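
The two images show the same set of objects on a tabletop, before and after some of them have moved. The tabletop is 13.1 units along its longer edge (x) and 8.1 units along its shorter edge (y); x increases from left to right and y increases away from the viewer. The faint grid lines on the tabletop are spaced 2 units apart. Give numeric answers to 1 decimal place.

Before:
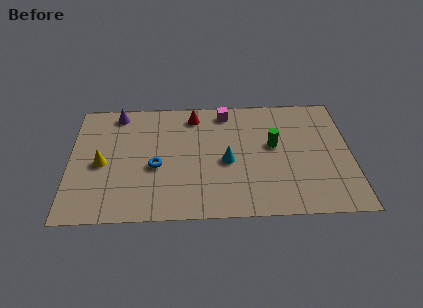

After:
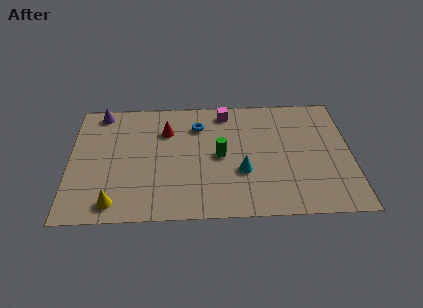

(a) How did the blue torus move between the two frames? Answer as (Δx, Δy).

(2.0, 2.7)

The blue torus started near (4.0, 3.4) and ended near (6.0, 6.1).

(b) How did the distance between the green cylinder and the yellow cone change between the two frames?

-2.4

The distance was about 8.1 in the first image and 5.7 in the second, so they moved 2.4 units closer together.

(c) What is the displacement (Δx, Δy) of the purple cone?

(-0.8, 0.1)

The purple cone was at about (2.2, 7.1) and moved to about (1.4, 7.2).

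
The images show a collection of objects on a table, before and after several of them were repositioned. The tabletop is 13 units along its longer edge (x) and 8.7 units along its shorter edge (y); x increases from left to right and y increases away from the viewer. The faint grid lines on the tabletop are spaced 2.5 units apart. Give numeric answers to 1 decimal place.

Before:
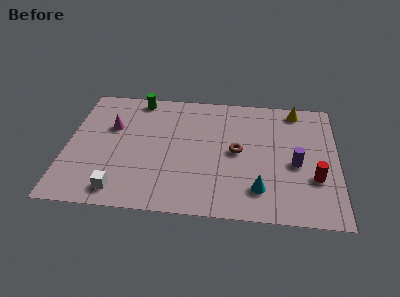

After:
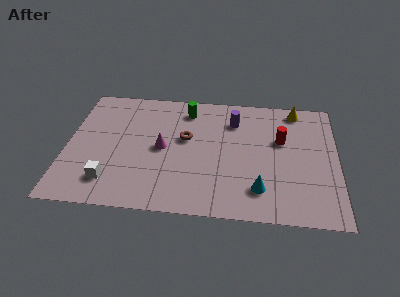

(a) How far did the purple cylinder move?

4.1

From (11.0, 3.8) to (8.0, 6.6), the purple cylinder covered √(3.0² + 2.8²) ≈ 4.1 units.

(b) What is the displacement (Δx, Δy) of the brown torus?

(-2.5, 0.7)

The brown torus was at about (8.2, 4.4) and moved to about (5.7, 5.1).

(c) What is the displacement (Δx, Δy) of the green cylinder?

(2.4, -0.6)

From the two frames, the green cylinder sits at roughly (3.3, 7.8) before and (5.7, 7.2) after.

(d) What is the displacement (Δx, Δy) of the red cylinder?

(-1.6, 2.5)

From the two frames, the red cylinder sits at roughly (11.9, 2.9) before and (10.3, 5.4) after.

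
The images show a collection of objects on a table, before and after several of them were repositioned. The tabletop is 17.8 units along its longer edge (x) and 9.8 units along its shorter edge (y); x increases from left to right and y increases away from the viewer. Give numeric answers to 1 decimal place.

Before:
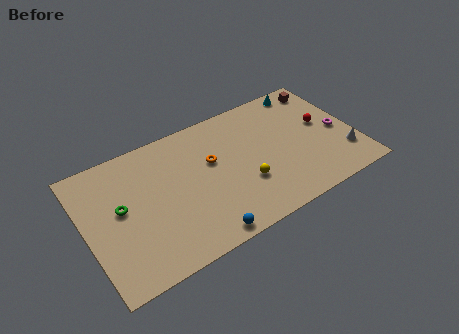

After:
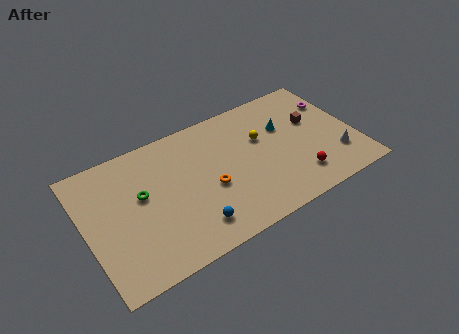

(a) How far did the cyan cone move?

3.1

The cyan cone moved from about (15.3, 8.8) to (13.4, 6.4), a distance of √(1.9² + 2.4²) ≈ 3.1.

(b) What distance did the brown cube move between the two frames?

2.7

The brown cube was near (16.5, 8.4) before and (15.3, 6.0) after, so it travelled √(1.2² + 2.4²) ≈ 2.7 units.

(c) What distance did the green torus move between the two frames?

1.4

The green torus was near (2.3, 5.4) before and (3.7, 5.7) after, so it travelled √(1.4² + 0.3²) ≈ 1.4 units.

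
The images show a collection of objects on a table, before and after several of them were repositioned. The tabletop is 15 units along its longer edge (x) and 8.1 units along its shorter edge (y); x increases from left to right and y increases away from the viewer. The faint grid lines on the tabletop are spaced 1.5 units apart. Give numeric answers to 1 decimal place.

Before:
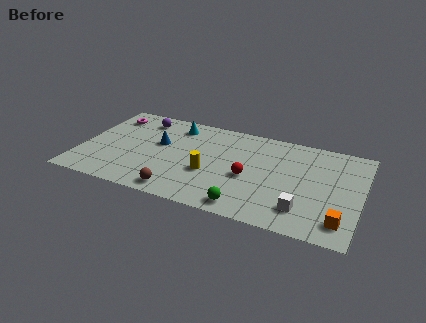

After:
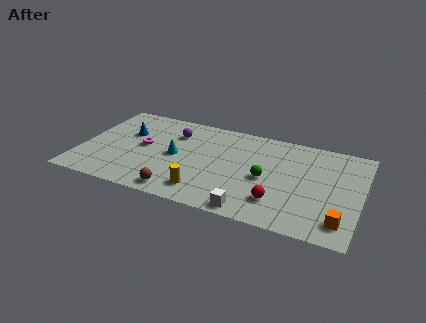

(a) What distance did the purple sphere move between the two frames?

2.0

The purple sphere was near (2.9, 6.7) before and (4.8, 6.0) after, so it travelled √(1.9² + 0.7²) ≈ 2.0 units.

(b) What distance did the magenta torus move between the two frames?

3.0

From (1.2, 6.5) to (3.3, 4.3), the magenta torus covered √(2.1² + 2.2²) ≈ 3.0 units.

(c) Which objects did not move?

the brown sphere and the orange cube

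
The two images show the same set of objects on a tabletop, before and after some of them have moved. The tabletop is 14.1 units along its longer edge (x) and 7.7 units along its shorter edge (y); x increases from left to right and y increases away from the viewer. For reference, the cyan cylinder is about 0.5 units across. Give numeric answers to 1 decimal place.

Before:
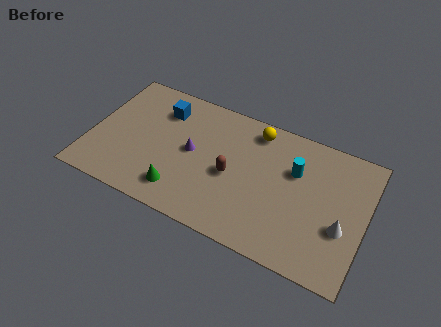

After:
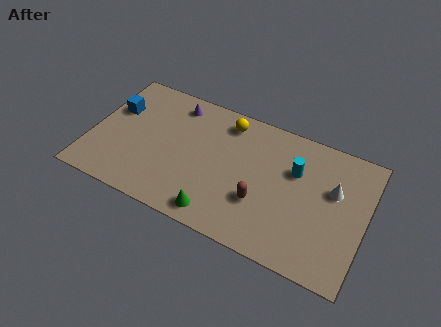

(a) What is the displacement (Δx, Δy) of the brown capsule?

(1.6, -0.9)

From the two frames, the brown capsule sits at roughly (7.3, 3.5) before and (8.9, 2.6) after.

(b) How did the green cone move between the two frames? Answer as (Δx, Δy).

(2.0, -0.5)

The green cone was at about (4.9, 1.5) and moved to about (6.9, 1.0).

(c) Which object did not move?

the cyan cylinder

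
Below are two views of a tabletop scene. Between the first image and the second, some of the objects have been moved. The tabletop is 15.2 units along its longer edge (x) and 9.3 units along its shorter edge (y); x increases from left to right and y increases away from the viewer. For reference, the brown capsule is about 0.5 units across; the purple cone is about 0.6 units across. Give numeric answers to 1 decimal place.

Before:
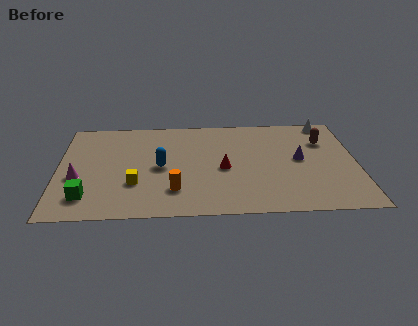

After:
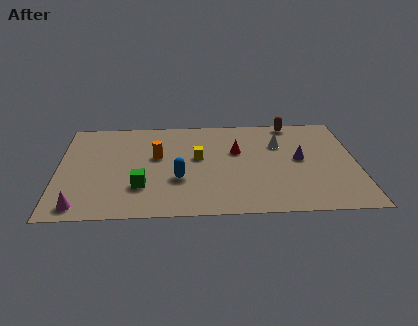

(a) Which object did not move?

the purple cone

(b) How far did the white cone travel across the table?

3.2

From (13.8, 8.4) to (11.3, 6.4), the white cone covered √(2.5² + 2.0²) ≈ 3.2 units.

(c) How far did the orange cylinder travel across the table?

3.3

The orange cylinder was near (5.9, 2.3) before and (5.0, 5.5) after, so it travelled √(0.9² + 3.2²) ≈ 3.3 units.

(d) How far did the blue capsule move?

1.5

The blue capsule moved from about (5.2, 4.5) to (6.1, 3.3), a distance of √(0.9² + 1.2²) ≈ 1.5.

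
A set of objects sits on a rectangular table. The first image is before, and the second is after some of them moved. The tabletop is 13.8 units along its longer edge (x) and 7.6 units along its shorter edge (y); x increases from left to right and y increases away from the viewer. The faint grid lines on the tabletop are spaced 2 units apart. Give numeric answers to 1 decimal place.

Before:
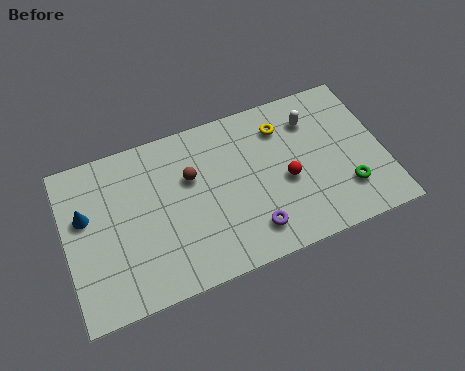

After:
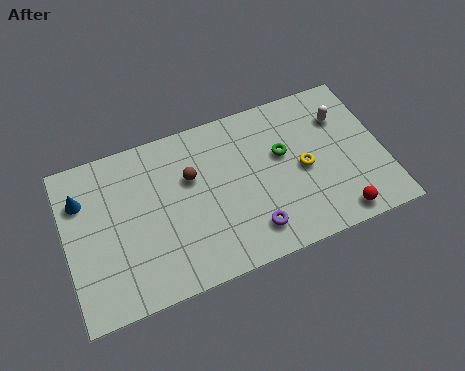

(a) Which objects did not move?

the brown sphere and the purple torus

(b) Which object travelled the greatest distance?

the green torus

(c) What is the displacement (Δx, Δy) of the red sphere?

(2.0, -2.4)

The red sphere was at about (9.5, 3.3) and moved to about (11.5, 0.9).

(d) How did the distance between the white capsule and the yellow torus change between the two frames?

+1.4

The distance was about 1.3 in the first image and 2.7 in the second, so they moved 1.4 units further apart.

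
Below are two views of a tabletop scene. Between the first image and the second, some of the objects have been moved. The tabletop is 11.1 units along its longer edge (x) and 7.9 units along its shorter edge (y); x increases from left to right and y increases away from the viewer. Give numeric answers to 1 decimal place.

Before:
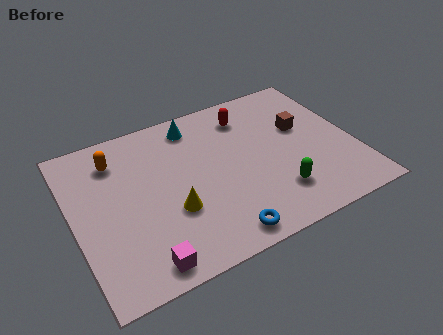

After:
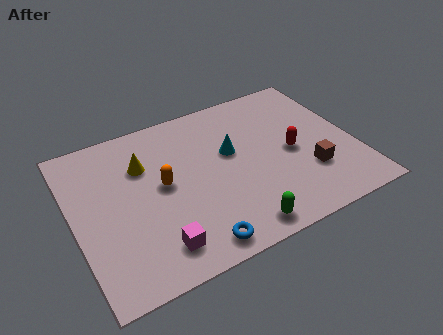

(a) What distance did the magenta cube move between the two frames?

0.8

From (2.3, 0.9) to (2.9, 1.4), the magenta cube covered √(0.6² + 0.5²) ≈ 0.8 units.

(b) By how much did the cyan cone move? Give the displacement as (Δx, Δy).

(1.2, -2.0)

The cyan cone started near (5.1, 6.7) and ended near (6.3, 4.7).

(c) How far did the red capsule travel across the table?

3.0

The red capsule moved from about (7.2, 6.3) to (8.6, 3.7), a distance of √(1.4² + 2.6²) ≈ 3.0.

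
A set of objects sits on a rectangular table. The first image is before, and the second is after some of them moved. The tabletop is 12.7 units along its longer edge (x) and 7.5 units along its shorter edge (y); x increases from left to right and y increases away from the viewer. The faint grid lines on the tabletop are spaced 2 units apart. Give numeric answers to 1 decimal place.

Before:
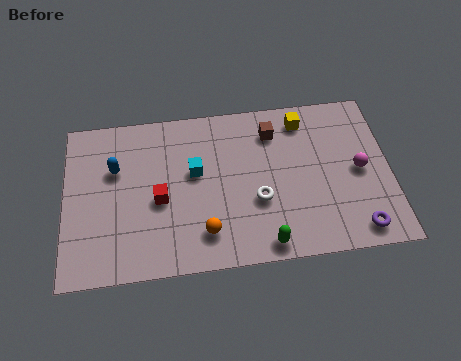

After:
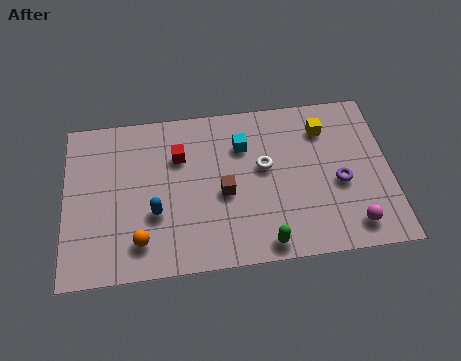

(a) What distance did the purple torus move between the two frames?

2.3

From (11.3, 1.0) to (10.7, 3.2), the purple torus covered √(0.6² + 2.2²) ≈ 2.3 units.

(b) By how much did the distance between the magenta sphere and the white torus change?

+0.4

The distance was about 4.1 in the first image and 4.5 in the second, so they moved 0.4 units further apart.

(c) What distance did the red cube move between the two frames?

2.1

From (3.7, 3.3) to (4.5, 5.2), the red cube covered √(0.8² + 1.9²) ≈ 2.1 units.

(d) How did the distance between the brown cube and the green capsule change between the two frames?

-2.2

The distance was about 5.1 in the first image and 2.9 in the second, so they moved 2.2 units closer together.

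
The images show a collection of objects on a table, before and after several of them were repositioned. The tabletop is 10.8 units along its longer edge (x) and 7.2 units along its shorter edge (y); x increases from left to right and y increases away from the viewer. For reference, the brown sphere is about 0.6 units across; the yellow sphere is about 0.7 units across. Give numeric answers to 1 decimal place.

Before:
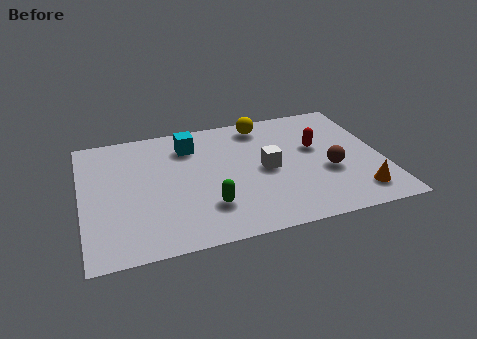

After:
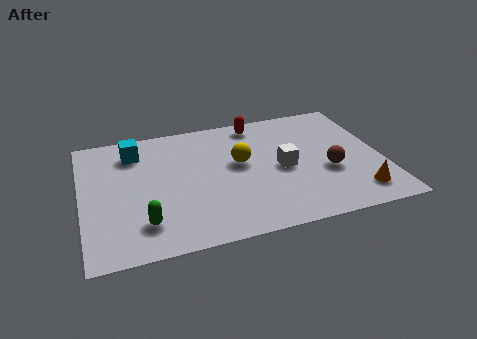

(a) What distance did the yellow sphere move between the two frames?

2.3

The yellow sphere was near (6.7, 6.2) before and (5.7, 4.1) after, so it travelled √(1.0² + 2.1²) ≈ 2.3 units.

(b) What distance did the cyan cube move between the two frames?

2.0

The cyan cube was near (4.0, 5.6) before and (2.0, 5.7) after, so it travelled √(2.0² + 0.1²) ≈ 2.0 units.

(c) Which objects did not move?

the orange cone and the brown sphere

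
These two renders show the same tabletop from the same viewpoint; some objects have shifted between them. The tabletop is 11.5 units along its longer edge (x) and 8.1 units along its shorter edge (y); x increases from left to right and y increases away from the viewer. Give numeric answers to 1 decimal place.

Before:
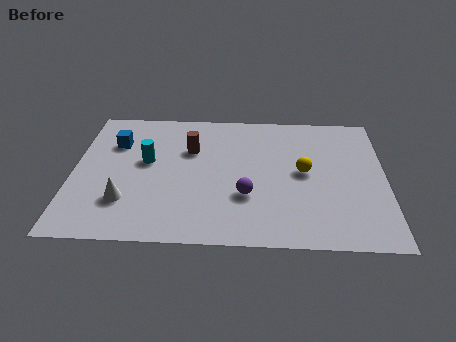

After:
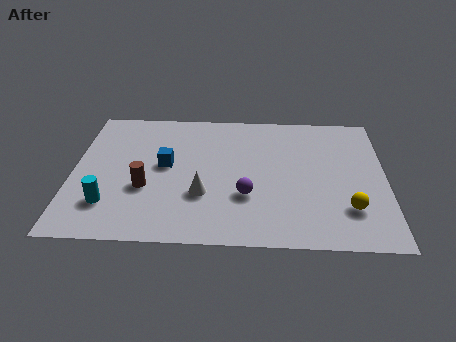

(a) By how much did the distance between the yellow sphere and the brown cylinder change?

+3.1

Before: roughly 4.4 units apart; after: 7.5. That's 3.1 units further apart.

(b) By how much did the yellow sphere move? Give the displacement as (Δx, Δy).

(1.6, -2.1)

The yellow sphere started near (8.5, 4.2) and ended near (10.1, 2.1).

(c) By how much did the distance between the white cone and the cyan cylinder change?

+1.0

They were about 2.5 units apart before and 3.5 after — 1.0 units further apart.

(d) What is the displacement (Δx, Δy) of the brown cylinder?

(-1.6, -2.4)

From the two frames, the brown cylinder sits at roughly (4.3, 5.4) before and (2.7, 3.0) after.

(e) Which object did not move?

the purple sphere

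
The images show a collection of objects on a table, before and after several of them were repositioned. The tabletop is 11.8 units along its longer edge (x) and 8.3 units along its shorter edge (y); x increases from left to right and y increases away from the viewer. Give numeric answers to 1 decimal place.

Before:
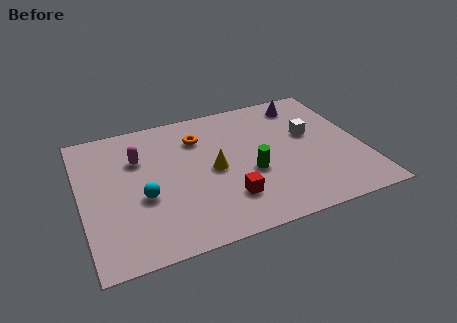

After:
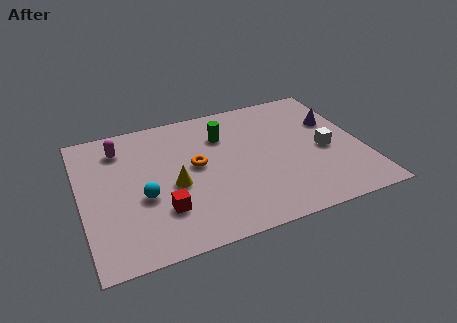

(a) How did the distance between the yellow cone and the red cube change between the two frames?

-0.5

Before: roughly 1.9 units apart; after: 1.4. That's 0.5 units closer together.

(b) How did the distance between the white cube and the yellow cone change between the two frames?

+2.1

The distance was about 4.3 in the first image and 6.4 in the second, so they moved 2.1 units further apart.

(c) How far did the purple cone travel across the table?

1.9

From (9.7, 7.0) to (10.8, 5.4), the purple cone covered √(1.1² + 1.6²) ≈ 1.9 units.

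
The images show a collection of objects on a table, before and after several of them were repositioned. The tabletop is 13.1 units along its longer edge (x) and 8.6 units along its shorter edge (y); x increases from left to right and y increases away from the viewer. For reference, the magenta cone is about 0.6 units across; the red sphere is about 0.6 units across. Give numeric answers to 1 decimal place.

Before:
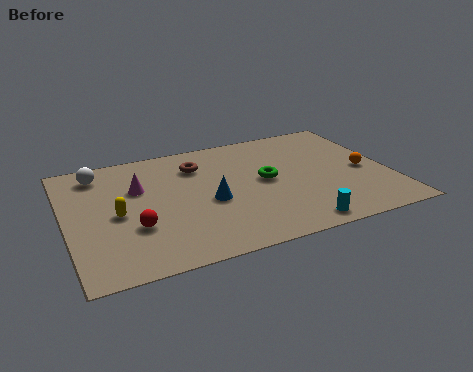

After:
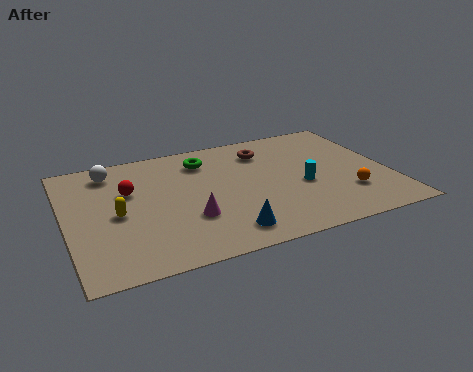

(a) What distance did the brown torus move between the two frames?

2.8

From (5.5, 6.5) to (8.3, 6.7), the brown torus covered √(2.8² + 0.2²) ≈ 2.8 units.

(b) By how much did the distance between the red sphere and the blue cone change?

+2.2

They were about 3.2 units apart before and 5.4 after — 2.2 units further apart.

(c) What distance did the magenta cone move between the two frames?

3.3

From (3.0, 5.6) to (4.8, 2.8), the magenta cone covered √(1.8² + 2.8²) ≈ 3.3 units.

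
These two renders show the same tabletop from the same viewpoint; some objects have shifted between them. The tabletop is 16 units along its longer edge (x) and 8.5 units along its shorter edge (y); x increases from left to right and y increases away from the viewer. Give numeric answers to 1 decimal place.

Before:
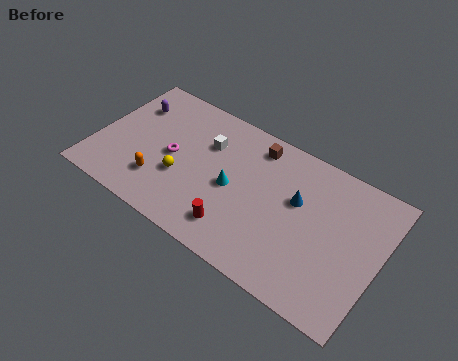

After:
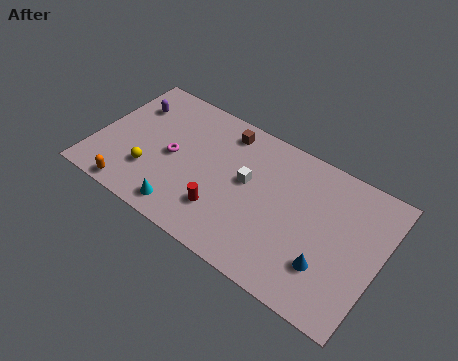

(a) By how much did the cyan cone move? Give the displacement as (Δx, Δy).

(-2.3, -2.8)

From the two frames, the cyan cone sits at roughly (7.8, 4.0) before and (5.5, 1.2) after.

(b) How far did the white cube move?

2.7

From (6.0, 5.9) to (8.5, 4.8), the white cube covered √(2.5² + 1.1²) ≈ 2.7 units.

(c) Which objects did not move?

the magenta torus and the purple capsule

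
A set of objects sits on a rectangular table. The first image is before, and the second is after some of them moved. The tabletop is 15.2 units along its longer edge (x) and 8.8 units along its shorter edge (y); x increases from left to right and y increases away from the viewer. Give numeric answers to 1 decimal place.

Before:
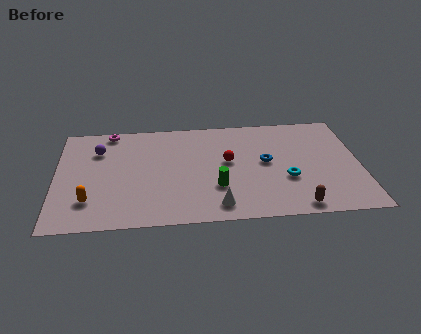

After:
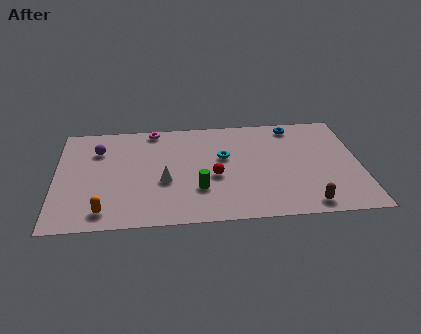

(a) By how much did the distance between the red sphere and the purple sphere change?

-0.3

They were about 6.7 units apart before and 6.4 after — 0.3 units closer together.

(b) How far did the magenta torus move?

2.2

From (2.7, 8.0) to (4.9, 8.0), the magenta torus covered √(2.2² + 0.0²) ≈ 2.2 units.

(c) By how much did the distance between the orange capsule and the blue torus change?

+2.4

Before: roughly 9.1 units apart; after: 11.5. That's 2.4 units further apart.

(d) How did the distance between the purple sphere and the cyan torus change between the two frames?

-3.5

They were about 9.9 units apart before and 6.4 after — 3.5 units closer together.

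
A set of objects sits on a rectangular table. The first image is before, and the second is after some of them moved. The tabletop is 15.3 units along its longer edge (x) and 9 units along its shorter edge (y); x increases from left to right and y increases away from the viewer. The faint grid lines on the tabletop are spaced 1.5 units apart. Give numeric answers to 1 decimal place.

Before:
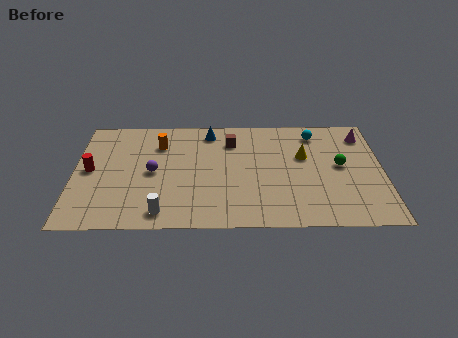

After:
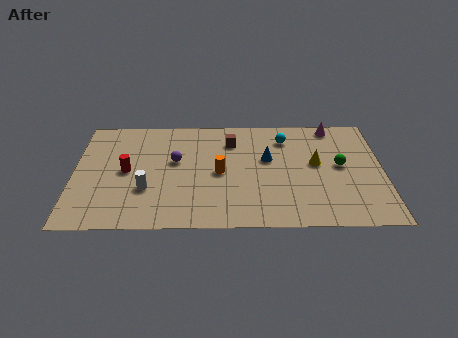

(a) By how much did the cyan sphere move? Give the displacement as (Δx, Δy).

(-1.5, -0.4)

The cyan sphere started near (12.0, 7.5) and ended near (10.5, 7.1).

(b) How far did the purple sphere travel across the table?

1.4

From (3.9, 4.4) to (5.0, 5.3), the purple sphere covered √(1.1² + 0.9²) ≈ 1.4 units.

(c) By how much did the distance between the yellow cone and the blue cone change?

-2.7

They were about 5.1 units apart before and 2.4 after — 2.7 units closer together.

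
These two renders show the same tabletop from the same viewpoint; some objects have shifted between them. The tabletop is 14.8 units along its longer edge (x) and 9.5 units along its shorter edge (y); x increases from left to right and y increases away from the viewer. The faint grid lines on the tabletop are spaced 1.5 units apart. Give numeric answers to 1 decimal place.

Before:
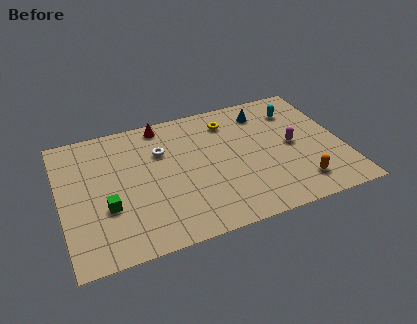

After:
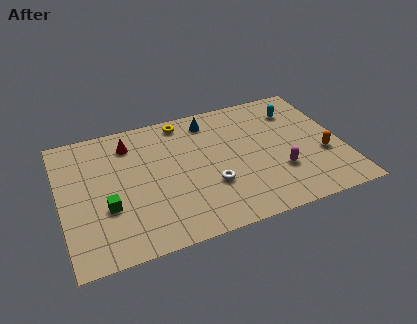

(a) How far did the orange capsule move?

2.3

The orange capsule was near (12.2, 1.8) before and (13.7, 3.5) after, so it travelled √(1.5² + 1.7²) ≈ 2.3 units.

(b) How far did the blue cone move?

2.9

From (11.0, 7.7) to (8.1, 8.0), the blue cone covered √(2.9² + 0.3²) ≈ 2.9 units.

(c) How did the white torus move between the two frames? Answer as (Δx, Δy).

(2.3, -3.3)

From the two frames, the white torus sits at roughly (5.4, 6.5) before and (7.7, 3.2) after.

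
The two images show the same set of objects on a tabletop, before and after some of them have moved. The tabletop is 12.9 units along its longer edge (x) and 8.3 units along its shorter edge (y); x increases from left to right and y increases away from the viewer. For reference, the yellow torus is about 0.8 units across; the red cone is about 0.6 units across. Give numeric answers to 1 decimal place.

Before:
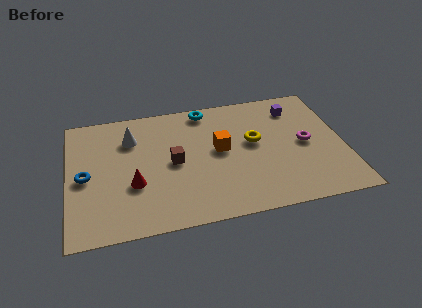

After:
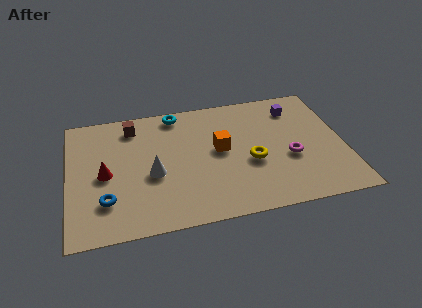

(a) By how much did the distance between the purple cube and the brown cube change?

+1.3

Before: roughly 6.4 units apart; after: 7.7. That's 1.3 units further apart.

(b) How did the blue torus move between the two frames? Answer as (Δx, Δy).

(0.9, -1.7)

The blue torus started near (0.8, 3.9) and ended near (1.7, 2.2).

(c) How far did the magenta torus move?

1.1

The magenta torus was near (11.1, 4.1) before and (10.3, 3.3) after, so it travelled √(0.8² + 0.8²) ≈ 1.1 units.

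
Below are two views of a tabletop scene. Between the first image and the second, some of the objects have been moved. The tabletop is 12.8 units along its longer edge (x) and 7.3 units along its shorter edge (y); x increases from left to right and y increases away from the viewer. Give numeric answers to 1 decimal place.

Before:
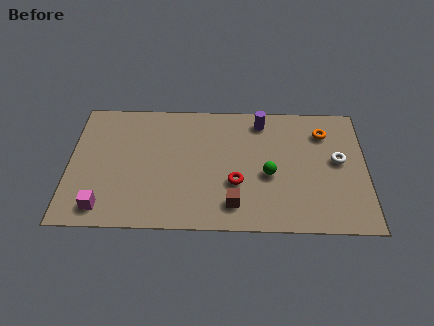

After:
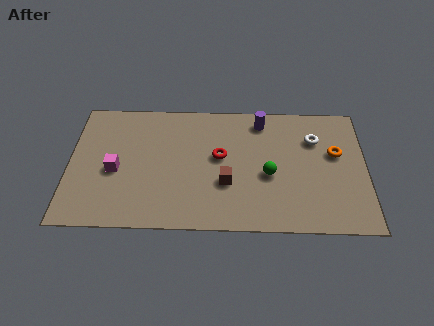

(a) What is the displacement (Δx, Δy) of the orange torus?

(0.5, -1.2)

From the two frames, the orange torus sits at roughly (11.0, 5.6) before and (11.5, 4.4) after.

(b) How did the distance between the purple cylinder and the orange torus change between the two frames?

+0.9

They were about 2.8 units apart before and 3.7 after — 0.9 units further apart.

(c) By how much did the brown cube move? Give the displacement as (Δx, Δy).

(-0.3, 1.2)

The brown cube was at about (7.1, 1.4) and moved to about (6.8, 2.6).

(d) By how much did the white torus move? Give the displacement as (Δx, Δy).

(-1.0, 1.2)

The white torus started near (11.6, 4.0) and ended near (10.6, 5.2).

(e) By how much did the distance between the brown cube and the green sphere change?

-0.4

Before: roughly 2.3 units apart; after: 1.9. That's 0.4 units closer together.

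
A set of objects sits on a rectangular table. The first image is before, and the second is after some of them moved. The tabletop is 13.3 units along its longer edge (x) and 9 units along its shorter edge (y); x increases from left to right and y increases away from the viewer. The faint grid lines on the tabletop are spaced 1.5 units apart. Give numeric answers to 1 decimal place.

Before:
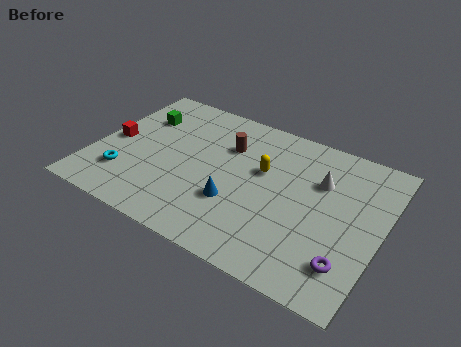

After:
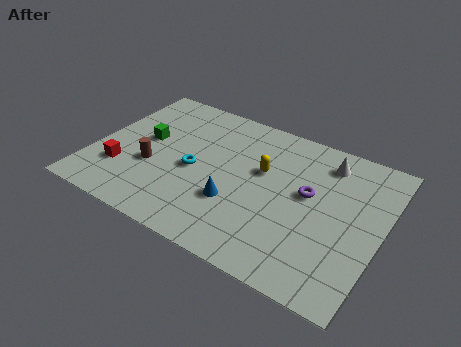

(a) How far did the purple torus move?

3.8

From (12.1, 2.0) to (9.9, 5.1), the purple torus covered √(2.2² + 3.1²) ≈ 3.8 units.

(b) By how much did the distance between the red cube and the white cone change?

+0.4

Before: roughly 9.7 units apart; after: 10.1. That's 0.4 units further apart.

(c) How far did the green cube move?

1.5

The green cube was near (1.7, 6.4) before and (2.2, 5.0) after, so it travelled √(0.5² + 1.4²) ≈ 1.5 units.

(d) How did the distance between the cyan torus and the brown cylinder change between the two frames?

-3.8

The distance was about 5.8 in the first image and 2.0 in the second, so they moved 3.8 units closer together.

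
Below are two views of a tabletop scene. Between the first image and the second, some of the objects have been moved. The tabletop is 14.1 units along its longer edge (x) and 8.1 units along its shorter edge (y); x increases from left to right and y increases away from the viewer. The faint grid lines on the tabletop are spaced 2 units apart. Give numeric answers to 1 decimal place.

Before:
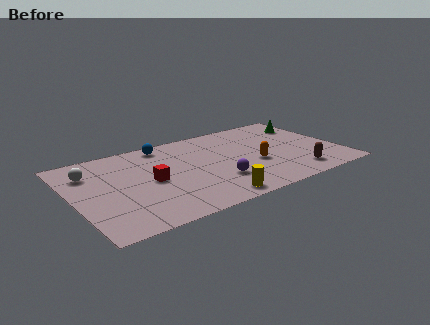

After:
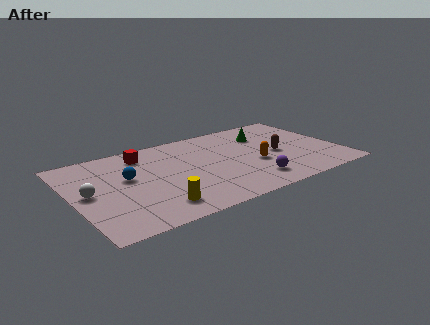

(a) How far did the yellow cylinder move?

2.9

From (6.7, 0.9) to (3.9, 1.5), the yellow cylinder covered √(2.8² + 0.6²) ≈ 2.9 units.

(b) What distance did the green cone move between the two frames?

2.5

The green cone was near (13.0, 6.1) before and (10.5, 5.9) after, so it travelled √(2.5² + 0.2²) ≈ 2.5 units.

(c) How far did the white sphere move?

1.9

The white sphere moved from about (1.1, 6.0) to (0.8, 4.1), a distance of √(0.3² + 1.9²) ≈ 1.9.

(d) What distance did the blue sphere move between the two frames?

3.3

The blue sphere was near (5.2, 7.1) before and (2.9, 4.7) after, so it travelled √(2.3² + 2.4²) ≈ 3.3 units.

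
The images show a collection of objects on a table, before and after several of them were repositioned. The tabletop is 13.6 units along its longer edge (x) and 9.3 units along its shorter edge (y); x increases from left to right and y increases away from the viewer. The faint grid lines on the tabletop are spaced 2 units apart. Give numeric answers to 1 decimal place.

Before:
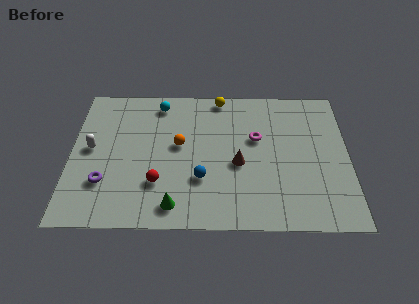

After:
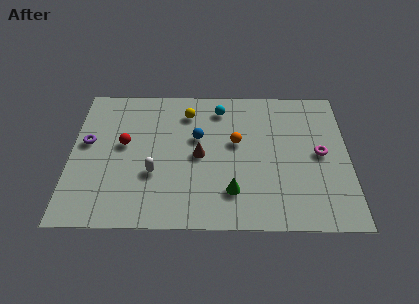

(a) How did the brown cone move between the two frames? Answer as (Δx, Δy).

(-1.9, 0.5)

The brown cone started near (8.2, 4.0) and ended near (6.3, 4.5).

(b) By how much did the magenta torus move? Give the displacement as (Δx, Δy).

(3.1, -1.0)

The magenta torus was at about (9.1, 5.7) and moved to about (12.2, 4.7).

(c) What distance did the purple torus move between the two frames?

2.8

The purple torus moved from about (1.7, 2.7) to (0.8, 5.3), a distance of √(0.9² + 2.6²) ≈ 2.8.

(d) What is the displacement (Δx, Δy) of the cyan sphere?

(3.0, -0.3)

The cyan sphere started near (4.3, 8.0) and ended near (7.3, 7.7).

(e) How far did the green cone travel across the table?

2.9

From (5.1, 1.3) to (7.9, 2.2), the green cone covered √(2.8² + 0.9²) ≈ 2.9 units.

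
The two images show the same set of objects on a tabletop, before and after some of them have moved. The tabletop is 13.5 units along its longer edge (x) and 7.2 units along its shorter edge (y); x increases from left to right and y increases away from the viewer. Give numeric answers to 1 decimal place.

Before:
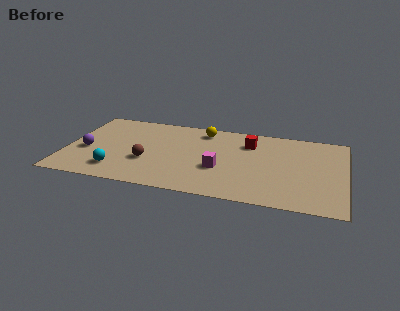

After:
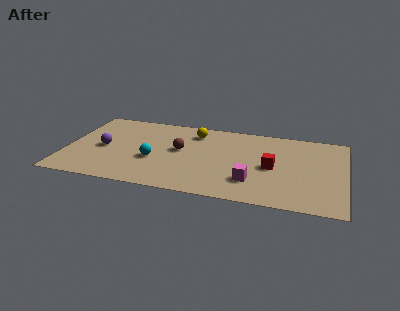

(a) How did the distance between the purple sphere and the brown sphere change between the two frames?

+0.7

They were about 3.0 units apart before and 3.7 after — 0.7 units further apart.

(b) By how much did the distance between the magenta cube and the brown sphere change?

+0.7

The distance was about 3.5 in the first image and 4.2 in the second, so they moved 0.7 units further apart.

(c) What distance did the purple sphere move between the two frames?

0.9

The purple sphere moved from about (1.0, 3.0) to (1.8, 3.4), a distance of √(0.8² + 0.4²) ≈ 0.9.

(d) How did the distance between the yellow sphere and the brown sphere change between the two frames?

-2.4

The distance was about 4.3 in the first image and 1.9 in the second, so they moved 2.4 units closer together.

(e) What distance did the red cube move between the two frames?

2.3

The red cube moved from about (8.8, 5.4) to (10.0, 3.4), a distance of √(1.2² + 2.0²) ≈ 2.3.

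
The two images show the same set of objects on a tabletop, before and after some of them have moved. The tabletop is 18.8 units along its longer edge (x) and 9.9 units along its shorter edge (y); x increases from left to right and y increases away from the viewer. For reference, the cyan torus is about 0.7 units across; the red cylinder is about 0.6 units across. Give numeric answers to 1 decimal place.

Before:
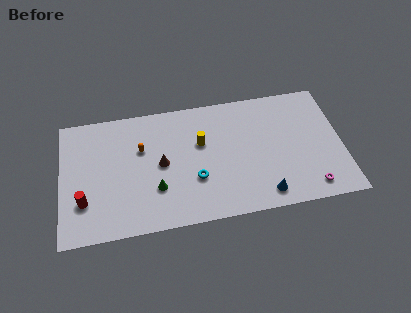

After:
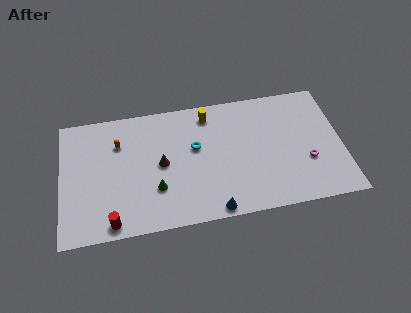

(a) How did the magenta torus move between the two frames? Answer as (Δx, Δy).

(-0.1, 2.1)

The magenta torus started near (16.5, 1.4) and ended near (16.4, 3.5).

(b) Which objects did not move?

the brown cone and the green cone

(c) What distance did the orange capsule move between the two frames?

1.7

The orange capsule was near (5.4, 6.4) before and (3.9, 7.1) after, so it travelled √(1.5² + 0.7²) ≈ 1.7 units.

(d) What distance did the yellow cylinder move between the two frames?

2.3

The yellow cylinder was near (9.4, 6.2) before and (10.0, 8.4) after, so it travelled √(0.6² + 2.2²) ≈ 2.3 units.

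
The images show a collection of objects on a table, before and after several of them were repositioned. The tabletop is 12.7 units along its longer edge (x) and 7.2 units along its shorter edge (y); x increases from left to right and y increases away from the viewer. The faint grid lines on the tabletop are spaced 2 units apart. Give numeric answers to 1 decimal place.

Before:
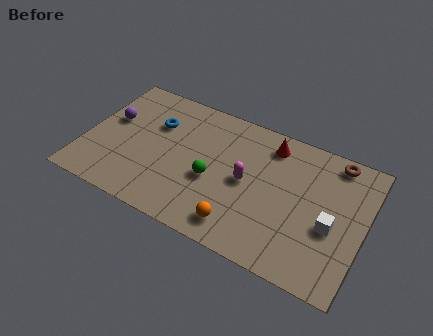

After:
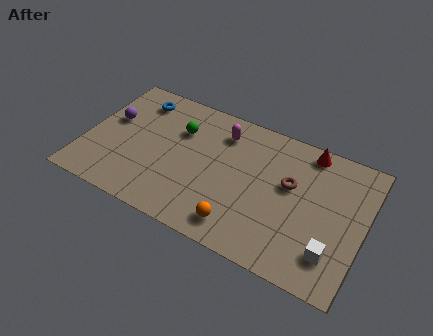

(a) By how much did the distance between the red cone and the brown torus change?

-0.7

Before: roughly 2.9 units apart; after: 2.2. That's 0.7 units closer together.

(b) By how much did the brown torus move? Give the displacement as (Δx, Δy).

(-1.8, -2.1)

From the two frames, the brown torus sits at roughly (11.1, 6.4) before and (9.3, 4.3) after.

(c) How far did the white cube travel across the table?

1.3

The white cube was near (11.3, 3.0) before and (11.5, 1.7) after, so it travelled √(0.2² + 1.3²) ≈ 1.3 units.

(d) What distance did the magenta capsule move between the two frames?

2.5

The magenta capsule was near (7.4, 3.6) before and (6.0, 5.7) after, so it travelled √(1.4² + 2.1²) ≈ 2.5 units.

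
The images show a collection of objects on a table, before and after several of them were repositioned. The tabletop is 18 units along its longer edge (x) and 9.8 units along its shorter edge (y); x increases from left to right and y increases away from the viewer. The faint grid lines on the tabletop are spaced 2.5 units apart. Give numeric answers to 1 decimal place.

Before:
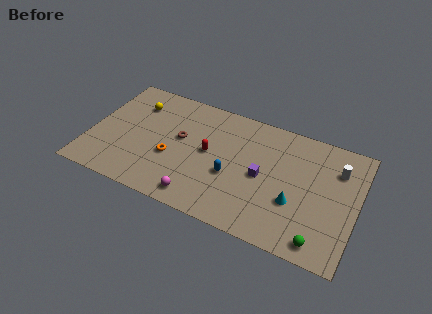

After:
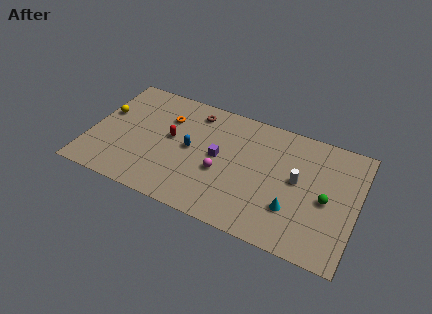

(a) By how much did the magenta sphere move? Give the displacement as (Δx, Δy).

(1.2, 2.6)

The magenta sphere started near (7.8, 1.3) and ended near (9.0, 3.9).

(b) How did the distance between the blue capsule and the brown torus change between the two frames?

-0.9

They were about 4.1 units apart before and 3.2 after — 0.9 units closer together.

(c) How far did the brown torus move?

2.7

The brown torus moved from about (6.0, 5.6) to (6.7, 8.2), a distance of √(0.7² + 2.6²) ≈ 2.7.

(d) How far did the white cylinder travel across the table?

3.1

From (16.5, 7.2) to (14.0, 5.3), the white cylinder covered √(2.5² + 1.9²) ≈ 3.1 units.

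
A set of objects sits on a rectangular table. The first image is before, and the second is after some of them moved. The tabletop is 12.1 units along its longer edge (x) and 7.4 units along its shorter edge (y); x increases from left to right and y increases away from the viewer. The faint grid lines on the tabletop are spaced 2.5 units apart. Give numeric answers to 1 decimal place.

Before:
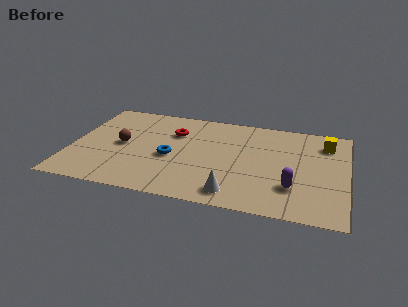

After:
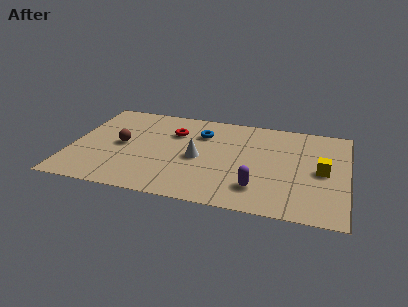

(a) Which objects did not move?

the red torus and the brown sphere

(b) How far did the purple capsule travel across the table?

1.6

The purple capsule was near (9.8, 2.1) before and (8.3, 1.7) after, so it travelled √(1.5² + 0.4²) ≈ 1.6 units.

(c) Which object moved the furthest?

the white cone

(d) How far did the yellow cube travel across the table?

2.2

The yellow cube moved from about (11.1, 5.8) to (11.0, 3.6), a distance of √(0.1² + 2.2²) ≈ 2.2.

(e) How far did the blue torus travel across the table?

2.5

The blue torus was near (4.4, 3.2) before and (5.6, 5.4) after, so it travelled √(1.2² + 2.2²) ≈ 2.5 units.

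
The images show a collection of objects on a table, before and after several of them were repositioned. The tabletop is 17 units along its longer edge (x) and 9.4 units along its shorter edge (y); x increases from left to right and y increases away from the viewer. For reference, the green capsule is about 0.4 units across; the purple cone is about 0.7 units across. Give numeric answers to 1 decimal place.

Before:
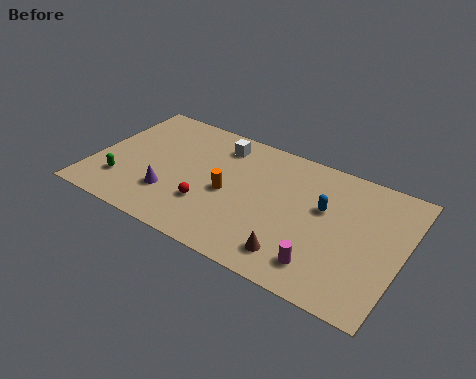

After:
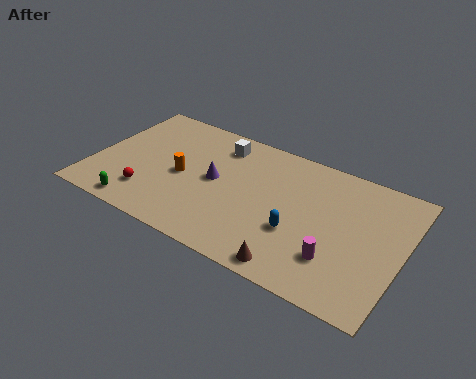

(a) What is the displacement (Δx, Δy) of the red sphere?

(-3.2, -0.7)

From the two frames, the red sphere sits at roughly (6.6, 2.9) before and (3.4, 2.2) after.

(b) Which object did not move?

the white cube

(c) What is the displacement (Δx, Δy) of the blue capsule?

(-1.1, -2.3)

The blue capsule was at about (12.6, 5.7) and moved to about (11.5, 3.4).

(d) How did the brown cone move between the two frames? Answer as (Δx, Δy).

(0.1, -0.7)

The brown cone started near (11.6, 1.7) and ended near (11.7, 1.0).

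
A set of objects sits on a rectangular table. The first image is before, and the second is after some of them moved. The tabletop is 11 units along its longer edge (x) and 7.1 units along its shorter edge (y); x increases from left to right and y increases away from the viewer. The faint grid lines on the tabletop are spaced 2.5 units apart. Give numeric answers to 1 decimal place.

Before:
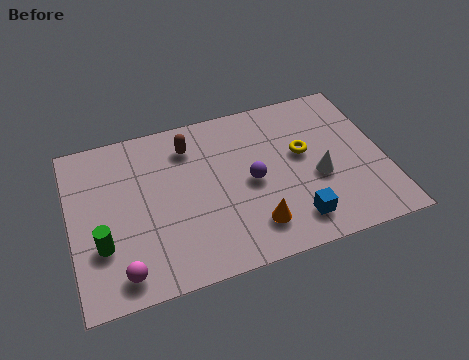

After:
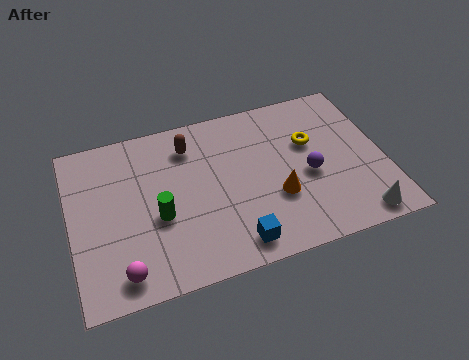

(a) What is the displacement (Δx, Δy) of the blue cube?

(-2.1, -0.3)

The blue cube was at about (7.6, 1.3) and moved to about (5.5, 1.0).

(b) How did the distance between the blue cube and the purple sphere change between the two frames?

+1.0

They were about 2.5 units apart before and 3.5 after — 1.0 units further apart.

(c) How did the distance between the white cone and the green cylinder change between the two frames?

-0.5

The distance was about 7.6 in the first image and 7.1 in the second, so they moved 0.5 units closer together.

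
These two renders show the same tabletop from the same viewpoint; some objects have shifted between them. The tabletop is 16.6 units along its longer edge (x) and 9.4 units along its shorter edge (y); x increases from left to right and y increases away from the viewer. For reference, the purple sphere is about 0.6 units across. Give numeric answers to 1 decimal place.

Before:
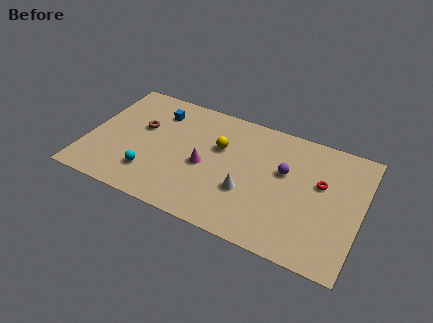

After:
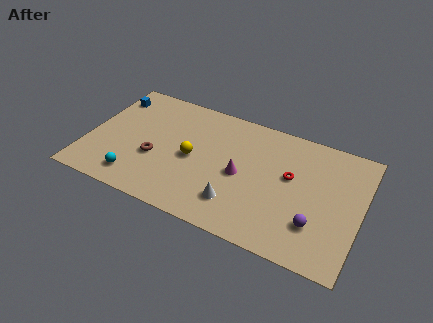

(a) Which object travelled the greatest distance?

the purple sphere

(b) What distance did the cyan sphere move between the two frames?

1.1

The cyan sphere was near (4.1, 2.3) before and (3.3, 1.6) after, so it travelled √(0.8² + 0.7²) ≈ 1.1 units.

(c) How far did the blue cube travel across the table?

3.0

From (3.9, 7.3) to (0.9, 7.5), the blue cube covered √(3.0² + 0.2²) ≈ 3.0 units.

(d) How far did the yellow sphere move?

2.1

The yellow sphere was near (7.9, 6.0) before and (6.4, 4.5) after, so it travelled √(1.5² + 1.5²) ≈ 2.1 units.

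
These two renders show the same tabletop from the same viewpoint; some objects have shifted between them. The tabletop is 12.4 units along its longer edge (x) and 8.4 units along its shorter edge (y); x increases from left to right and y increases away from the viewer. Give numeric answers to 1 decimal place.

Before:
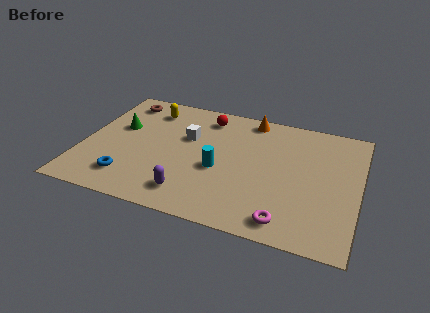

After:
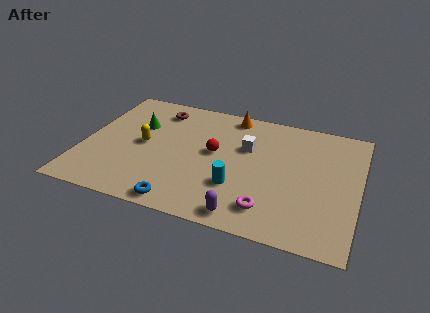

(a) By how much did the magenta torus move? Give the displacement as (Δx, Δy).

(-0.8, 0.5)

From the two frames, the magenta torus sits at roughly (9.4, 1.1) before and (8.6, 1.6) after.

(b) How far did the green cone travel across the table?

0.9

The green cone was near (1.5, 5.1) before and (2.3, 5.5) after, so it travelled √(0.8² + 0.4²) ≈ 0.9 units.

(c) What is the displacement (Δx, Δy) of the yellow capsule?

(0.0, -2.6)

From the two frames, the yellow capsule sits at roughly (2.7, 6.8) before and (2.7, 4.2) after.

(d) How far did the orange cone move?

0.9

The orange cone moved from about (7.3, 7.5) to (6.4, 7.5), a distance of √(0.9² + 0.0²) ≈ 0.9.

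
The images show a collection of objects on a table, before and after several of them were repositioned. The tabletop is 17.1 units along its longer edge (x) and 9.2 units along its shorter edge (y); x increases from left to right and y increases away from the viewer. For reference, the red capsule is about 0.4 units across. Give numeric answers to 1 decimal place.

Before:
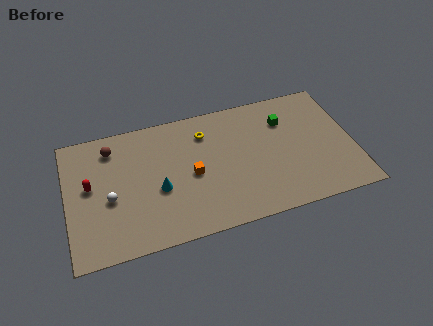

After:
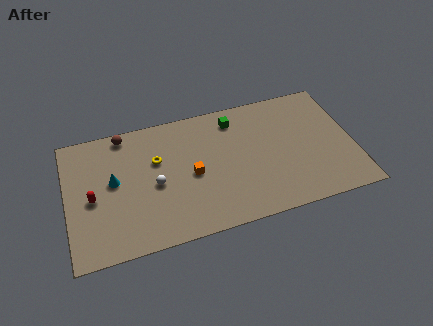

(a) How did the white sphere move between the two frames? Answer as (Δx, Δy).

(2.7, 0.3)

The white sphere was at about (2.5, 3.9) and moved to about (5.2, 4.2).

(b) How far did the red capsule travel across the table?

0.9

The red capsule moved from about (1.4, 5.1) to (1.5, 4.2), a distance of √(0.1² + 0.9²) ≈ 0.9.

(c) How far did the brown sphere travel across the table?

1.1

The brown sphere moved from about (2.8, 7.5) to (3.6, 8.3), a distance of √(0.8² + 0.8²) ≈ 1.1.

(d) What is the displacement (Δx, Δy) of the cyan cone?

(-2.6, 1.3)

The cyan cone was at about (5.4, 3.8) and moved to about (2.8, 5.1).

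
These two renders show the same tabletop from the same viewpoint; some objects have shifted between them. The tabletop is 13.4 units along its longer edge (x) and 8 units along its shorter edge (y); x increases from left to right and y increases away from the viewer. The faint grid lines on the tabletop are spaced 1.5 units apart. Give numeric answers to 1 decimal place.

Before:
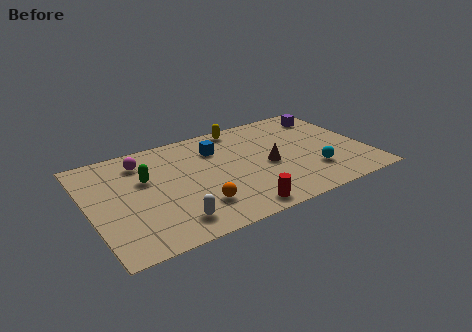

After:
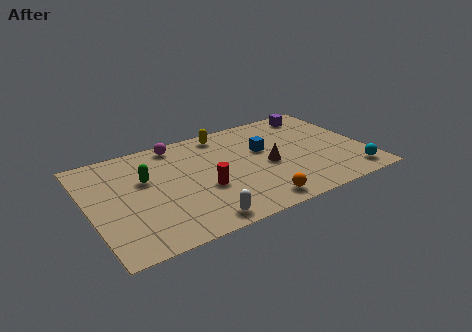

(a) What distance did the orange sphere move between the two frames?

2.9

The orange sphere moved from about (4.9, 2.0) to (7.6, 1.0), a distance of √(2.7² + 1.0²) ≈ 2.9.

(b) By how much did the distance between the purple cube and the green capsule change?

-0.4

Before: roughly 9.4 units apart; after: 9.0. That's 0.4 units closer together.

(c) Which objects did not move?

the green capsule and the brown cone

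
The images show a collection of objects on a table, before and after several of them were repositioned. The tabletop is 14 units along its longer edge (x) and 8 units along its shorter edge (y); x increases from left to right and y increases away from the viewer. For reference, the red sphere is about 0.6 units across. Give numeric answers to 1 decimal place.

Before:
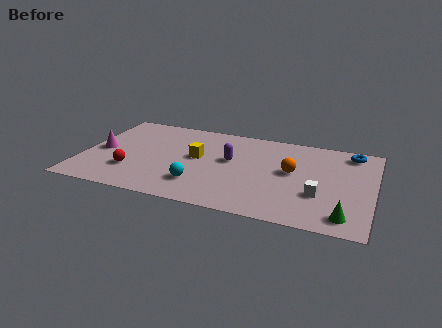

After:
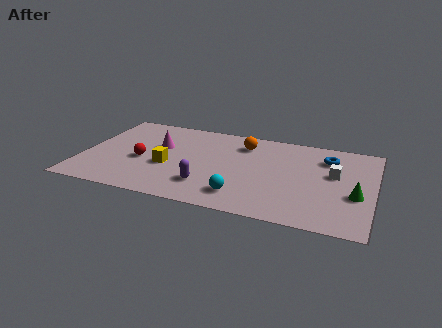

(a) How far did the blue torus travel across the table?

1.4

The blue torus moved from about (12.8, 6.9) to (11.7, 6.1), a distance of √(1.1² + 0.8²) ≈ 1.4.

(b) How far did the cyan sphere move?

2.1

From (5.8, 2.0) to (7.9, 1.6), the cyan sphere covered √(2.1² + 0.4²) ≈ 2.1 units.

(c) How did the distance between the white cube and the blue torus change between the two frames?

-2.9

Before: roughly 4.4 units apart; after: 1.5. That's 2.9 units closer together.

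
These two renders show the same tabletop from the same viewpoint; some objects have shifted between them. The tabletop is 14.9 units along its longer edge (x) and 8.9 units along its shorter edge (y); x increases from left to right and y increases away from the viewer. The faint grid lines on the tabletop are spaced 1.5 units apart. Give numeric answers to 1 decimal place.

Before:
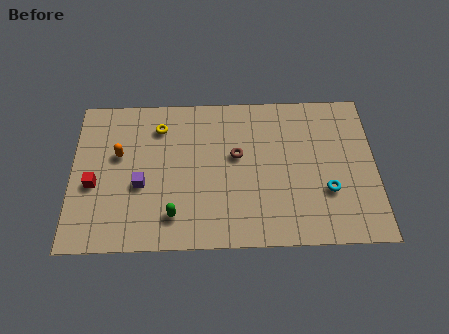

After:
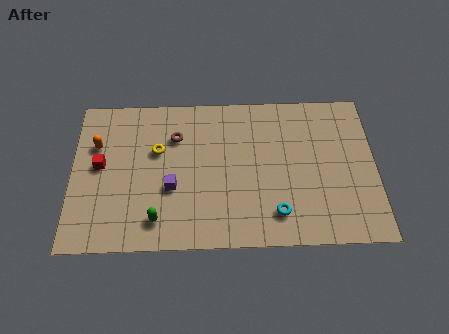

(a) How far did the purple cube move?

1.5

The purple cube moved from about (3.4, 3.6) to (4.9, 3.4), a distance of √(1.5² + 0.2²) ≈ 1.5.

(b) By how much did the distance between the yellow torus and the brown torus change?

-3.0

They were about 4.2 units apart before and 1.2 after — 3.0 units closer together.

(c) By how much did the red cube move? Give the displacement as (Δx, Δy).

(0.3, 1.1)

The red cube started near (1.1, 3.7) and ended near (1.4, 4.8).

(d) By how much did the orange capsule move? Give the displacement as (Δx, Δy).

(-1.1, 0.6)

The orange capsule started near (2.3, 5.4) and ended near (1.2, 6.0).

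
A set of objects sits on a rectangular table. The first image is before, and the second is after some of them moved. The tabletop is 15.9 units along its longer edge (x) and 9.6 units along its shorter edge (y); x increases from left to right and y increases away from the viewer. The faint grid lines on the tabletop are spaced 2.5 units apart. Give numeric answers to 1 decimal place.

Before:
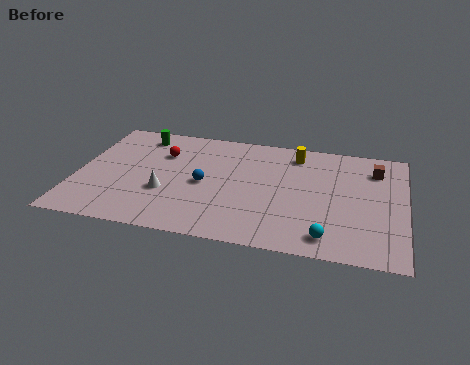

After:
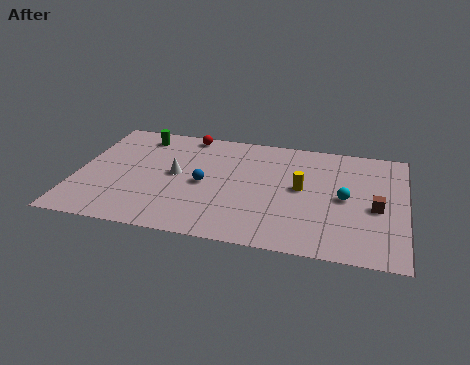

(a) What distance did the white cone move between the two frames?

1.6

From (4.4, 3.4) to (4.8, 5.0), the white cone covered √(0.4² + 1.6²) ≈ 1.6 units.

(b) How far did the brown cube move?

3.2

From (14.4, 7.4) to (14.5, 4.2), the brown cube covered √(0.1² + 3.2²) ≈ 3.2 units.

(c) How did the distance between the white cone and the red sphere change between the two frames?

+0.4

The distance was about 3.3 in the first image and 3.7 in the second, so they moved 0.4 units further apart.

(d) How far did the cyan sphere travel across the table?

3.4

The cyan sphere was near (12.3, 1.4) before and (13.0, 4.7) after, so it travelled √(0.7² + 3.3²) ≈ 3.4 units.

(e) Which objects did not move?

the blue sphere and the green cylinder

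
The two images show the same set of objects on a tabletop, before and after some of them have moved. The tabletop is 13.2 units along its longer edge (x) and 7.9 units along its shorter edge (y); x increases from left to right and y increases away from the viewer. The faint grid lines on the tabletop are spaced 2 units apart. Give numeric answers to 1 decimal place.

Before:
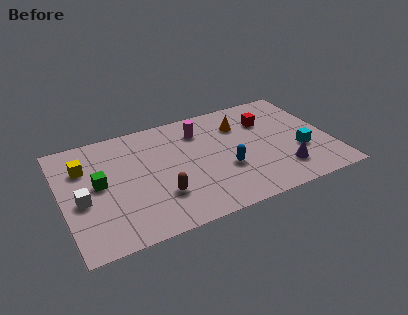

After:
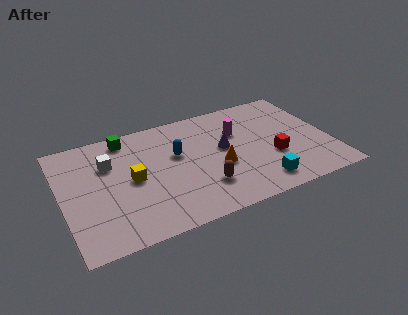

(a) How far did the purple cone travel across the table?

3.7

From (10.6, 1.8) to (8.0, 4.4), the purple cone covered √(2.6² + 2.6²) ≈ 3.7 units.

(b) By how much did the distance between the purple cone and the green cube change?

-3.9

The distance was about 9.1 in the first image and 5.2 in the second, so they moved 3.9 units closer together.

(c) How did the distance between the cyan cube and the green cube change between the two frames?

-1.7

Before: roughly 9.9 units apart; after: 8.2. That's 1.7 units closer together.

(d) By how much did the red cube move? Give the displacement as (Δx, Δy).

(0.0, -2.7)

The red cube started near (10.3, 5.6) and ended near (10.3, 2.9).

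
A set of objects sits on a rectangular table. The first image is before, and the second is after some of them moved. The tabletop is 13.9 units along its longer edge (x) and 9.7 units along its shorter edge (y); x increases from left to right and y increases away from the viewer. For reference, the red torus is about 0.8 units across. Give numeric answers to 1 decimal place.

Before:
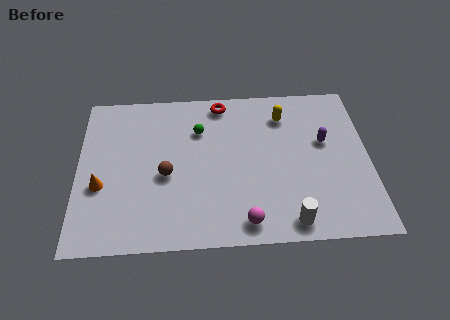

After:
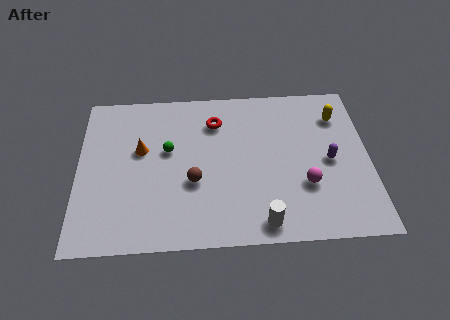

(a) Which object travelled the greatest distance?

the magenta sphere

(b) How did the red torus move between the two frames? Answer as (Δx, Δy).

(-0.3, -1.2)

The red torus was at about (6.9, 8.6) and moved to about (6.6, 7.4).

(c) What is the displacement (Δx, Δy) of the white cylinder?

(-1.3, 0.0)

The white cylinder started near (10.0, 1.1) and ended near (8.7, 1.1).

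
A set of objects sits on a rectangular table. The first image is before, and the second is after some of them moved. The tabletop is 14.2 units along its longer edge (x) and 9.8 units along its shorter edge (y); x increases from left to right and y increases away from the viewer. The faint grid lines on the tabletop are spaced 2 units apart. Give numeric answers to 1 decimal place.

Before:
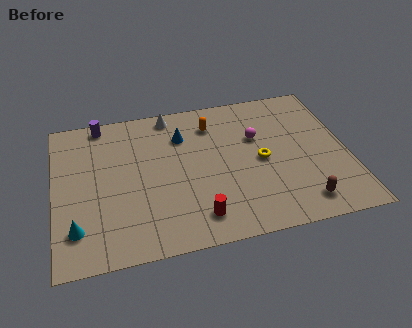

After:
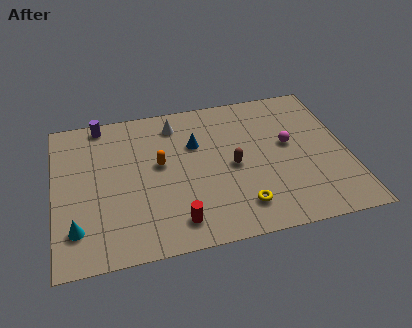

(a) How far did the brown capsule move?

4.4

The brown capsule moved from about (11.7, 1.5) to (8.6, 4.6), a distance of √(3.1² + 3.1²) ≈ 4.4.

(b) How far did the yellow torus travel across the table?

3.0

From (10.0, 4.7) to (8.8, 1.9), the yellow torus covered √(1.2² + 2.8²) ≈ 3.0 units.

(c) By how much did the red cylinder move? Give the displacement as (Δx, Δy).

(-1.0, -0.1)

The red cylinder was at about (6.7, 1.7) and moved to about (5.7, 1.6).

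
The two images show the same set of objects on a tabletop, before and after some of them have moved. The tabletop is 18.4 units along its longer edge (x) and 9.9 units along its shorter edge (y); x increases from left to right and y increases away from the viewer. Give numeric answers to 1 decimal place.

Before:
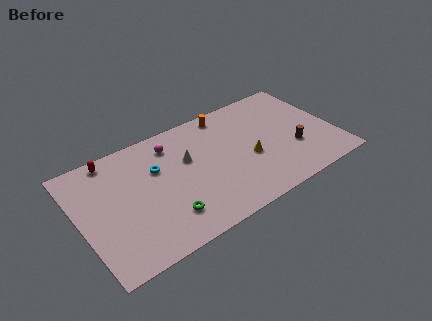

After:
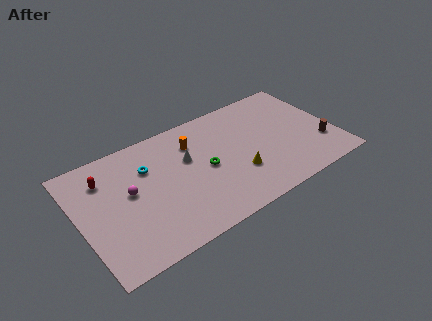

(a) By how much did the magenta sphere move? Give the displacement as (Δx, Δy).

(-3.4, -2.5)

The magenta sphere was at about (7.0, 8.0) and moved to about (3.6, 5.5).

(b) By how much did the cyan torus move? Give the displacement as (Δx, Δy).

(-0.6, 0.4)

From the two frames, the cyan torus sits at roughly (5.7, 6.5) before and (5.1, 6.9) after.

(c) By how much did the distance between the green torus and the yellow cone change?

-4.0

The distance was about 6.6 in the first image and 2.6 in the second, so they moved 4.0 units closer together.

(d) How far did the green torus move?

4.1

The green torus was near (5.7, 2.3) before and (9.0, 4.8) after, so it travelled √(3.3² + 2.5²) ≈ 4.1 units.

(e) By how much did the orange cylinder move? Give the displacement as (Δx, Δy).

(-2.7, -1.4)

The orange cylinder was at about (11.2, 8.8) and moved to about (8.5, 7.4).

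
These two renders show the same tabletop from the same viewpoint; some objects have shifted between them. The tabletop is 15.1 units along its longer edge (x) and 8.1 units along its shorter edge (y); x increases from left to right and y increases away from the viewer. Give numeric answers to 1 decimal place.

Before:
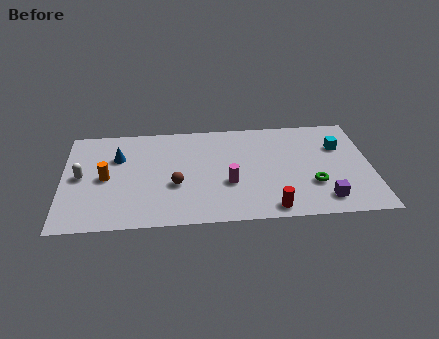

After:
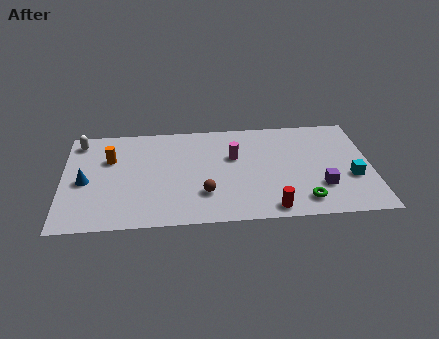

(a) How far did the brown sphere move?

1.6

The brown sphere moved from about (5.5, 3.1) to (6.9, 2.3), a distance of √(1.4² + 0.8²) ≈ 1.6.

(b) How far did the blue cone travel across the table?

2.4

From (2.7, 5.5) to (1.1, 3.7), the blue cone covered √(1.6² + 1.8²) ≈ 2.4 units.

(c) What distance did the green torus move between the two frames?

1.3

The green torus moved from about (12.2, 2.6) to (11.7, 1.4), a distance of √(0.5² + 1.2²) ≈ 1.3.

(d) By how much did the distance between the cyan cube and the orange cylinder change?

+0.4

They were about 11.6 units apart before and 12.0 after — 0.4 units further apart.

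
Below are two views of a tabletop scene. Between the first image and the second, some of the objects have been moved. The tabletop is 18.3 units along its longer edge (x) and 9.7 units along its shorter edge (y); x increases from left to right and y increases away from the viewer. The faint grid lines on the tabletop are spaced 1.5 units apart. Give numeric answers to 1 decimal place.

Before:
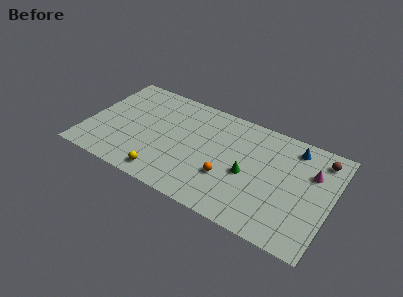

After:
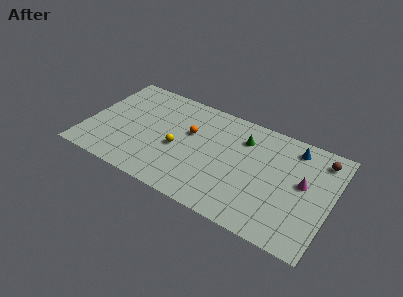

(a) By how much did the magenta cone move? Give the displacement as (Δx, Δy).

(-0.5, -1.2)

From the two frames, the magenta cone sits at roughly (16.7, 6.6) before and (16.2, 5.4) after.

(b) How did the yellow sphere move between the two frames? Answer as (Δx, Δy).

(0.6, 2.9)

The yellow sphere started near (6.3, 1.3) and ended near (6.9, 4.2).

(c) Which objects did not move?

the blue cone and the brown sphere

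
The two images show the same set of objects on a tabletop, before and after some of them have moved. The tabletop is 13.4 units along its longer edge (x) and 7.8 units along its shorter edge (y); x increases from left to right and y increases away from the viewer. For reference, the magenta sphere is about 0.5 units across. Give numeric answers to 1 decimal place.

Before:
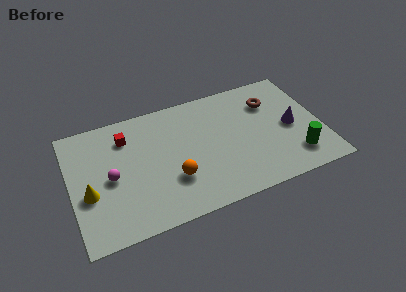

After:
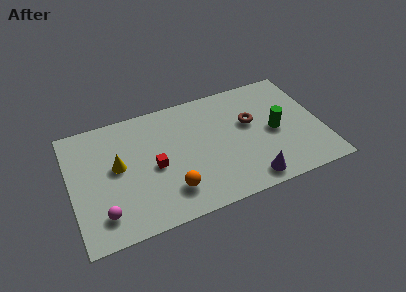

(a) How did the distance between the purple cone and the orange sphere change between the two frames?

-2.4

They were about 6.6 units apart before and 4.2 after — 2.4 units closer together.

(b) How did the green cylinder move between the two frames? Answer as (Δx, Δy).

(-0.9, 2.0)

From the two frames, the green cylinder sits at roughly (11.8, 1.7) before and (10.9, 3.7) after.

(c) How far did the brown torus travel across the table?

1.6

The brown torus moved from about (10.9, 5.7) to (9.7, 4.7), a distance of √(1.2² + 1.0²) ≈ 1.6.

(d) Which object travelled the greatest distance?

the purple cone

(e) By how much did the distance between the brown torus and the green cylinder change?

-2.5

They were about 4.1 units apart before and 1.6 after — 2.5 units closer together.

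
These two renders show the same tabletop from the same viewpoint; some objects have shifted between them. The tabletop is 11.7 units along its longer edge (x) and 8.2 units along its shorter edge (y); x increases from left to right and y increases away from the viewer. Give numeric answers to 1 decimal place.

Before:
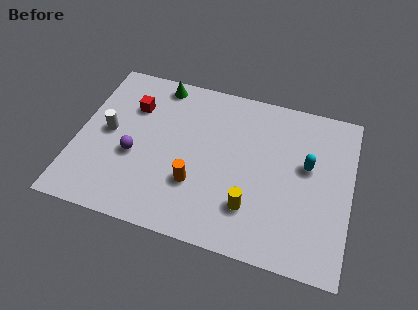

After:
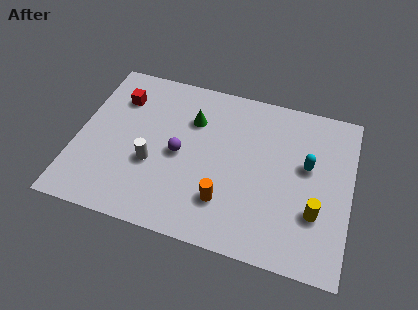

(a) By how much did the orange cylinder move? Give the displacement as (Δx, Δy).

(1.3, -0.5)

The orange cylinder was at about (5.2, 2.6) and moved to about (6.5, 2.1).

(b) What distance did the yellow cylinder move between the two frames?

2.7

From (7.6, 2.1) to (10.3, 2.6), the yellow cylinder covered √(2.7² + 0.5²) ≈ 2.7 units.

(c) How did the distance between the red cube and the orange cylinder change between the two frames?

+1.9

They were about 4.4 units apart before and 6.3 after — 1.9 units further apart.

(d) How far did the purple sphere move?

2.0

From (2.5, 3.3) to (4.4, 3.9), the purple sphere covered √(1.9² + 0.6²) ≈ 2.0 units.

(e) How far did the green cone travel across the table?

2.2

The green cone was near (3.2, 7.3) before and (4.8, 5.8) after, so it travelled √(1.6² + 1.5²) ≈ 2.2 units.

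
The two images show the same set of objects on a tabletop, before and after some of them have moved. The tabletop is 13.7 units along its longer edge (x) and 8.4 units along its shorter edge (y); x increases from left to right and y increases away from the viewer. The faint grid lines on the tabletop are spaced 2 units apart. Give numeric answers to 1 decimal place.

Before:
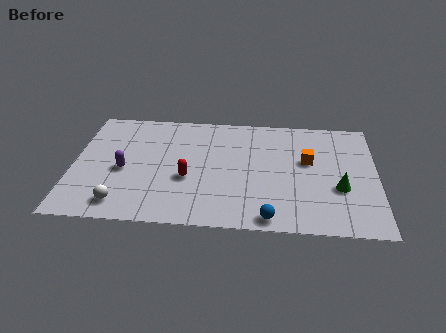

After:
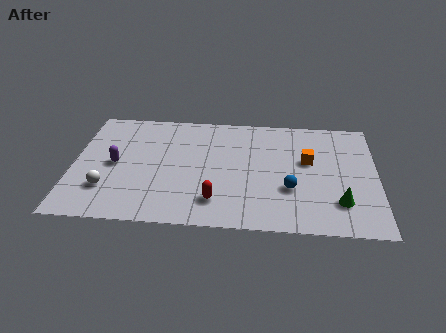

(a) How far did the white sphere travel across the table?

1.2

The white sphere moved from about (2.3, 1.3) to (1.6, 2.3), a distance of √(0.7² + 1.0²) ≈ 1.2.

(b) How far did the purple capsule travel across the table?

0.6

From (2.3, 3.7) to (1.9, 4.1), the purple capsule covered √(0.4² + 0.4²) ≈ 0.6 units.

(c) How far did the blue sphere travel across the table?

2.3

The blue sphere moved from about (8.9, 0.8) to (9.8, 2.9), a distance of √(0.9² + 2.1²) ≈ 2.3.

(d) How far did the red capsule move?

2.0

The red capsule moved from about (5.2, 3.3) to (6.5, 1.8), a distance of √(1.3² + 1.5²) ≈ 2.0.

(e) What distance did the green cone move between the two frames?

1.0

From (12.0, 3.1) to (12.0, 2.1), the green cone covered √(0.0² + 1.0²) ≈ 1.0 units.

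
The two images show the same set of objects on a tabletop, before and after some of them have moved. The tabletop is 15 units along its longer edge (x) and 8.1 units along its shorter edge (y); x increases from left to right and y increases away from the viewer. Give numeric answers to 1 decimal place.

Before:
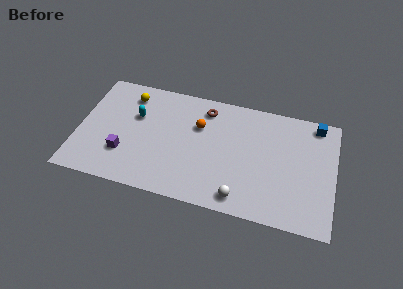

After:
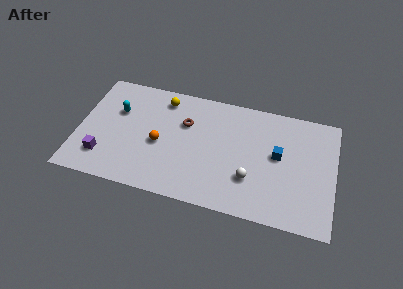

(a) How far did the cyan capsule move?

1.1

The cyan capsule was near (3.3, 5.2) before and (2.2, 5.3) after, so it travelled √(1.1² + 0.1²) ≈ 1.1 units.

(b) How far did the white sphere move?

1.5

From (9.7, 1.1) to (10.2, 2.5), the white sphere covered √(0.5² + 1.4²) ≈ 1.5 units.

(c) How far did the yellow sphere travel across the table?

2.0

The yellow sphere moved from about (2.8, 6.6) to (4.8, 6.8), a distance of √(2.0² + 0.2²) ≈ 2.0.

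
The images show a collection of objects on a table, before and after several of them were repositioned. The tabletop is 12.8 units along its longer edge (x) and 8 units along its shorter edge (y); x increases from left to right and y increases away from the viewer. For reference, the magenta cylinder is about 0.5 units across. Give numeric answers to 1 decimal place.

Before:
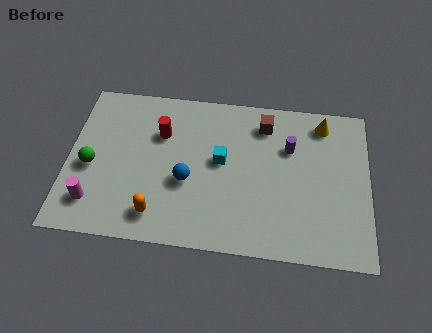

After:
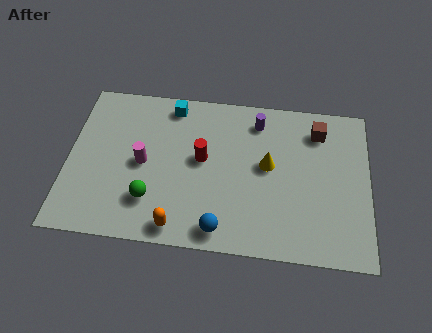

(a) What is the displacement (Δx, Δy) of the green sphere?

(2.6, -1.4)

From the two frames, the green sphere sits at roughly (1.0, 3.5) before and (3.6, 2.1) after.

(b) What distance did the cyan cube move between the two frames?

3.4

The cyan cube moved from about (6.5, 4.4) to (4.3, 7.0), a distance of √(2.2² + 2.6²) ≈ 3.4.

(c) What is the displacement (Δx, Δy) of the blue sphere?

(1.5, -2.2)

From the two frames, the blue sphere sits at roughly (5.1, 3.2) before and (6.6, 1.0) after.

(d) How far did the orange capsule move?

1.0

From (3.9, 1.4) to (4.8, 0.9), the orange capsule covered √(0.9² + 0.5²) ≈ 1.0 units.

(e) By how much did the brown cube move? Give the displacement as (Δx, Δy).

(2.3, -0.1)

From the two frames, the brown cube sits at roughly (8.3, 6.5) before and (10.6, 6.4) after.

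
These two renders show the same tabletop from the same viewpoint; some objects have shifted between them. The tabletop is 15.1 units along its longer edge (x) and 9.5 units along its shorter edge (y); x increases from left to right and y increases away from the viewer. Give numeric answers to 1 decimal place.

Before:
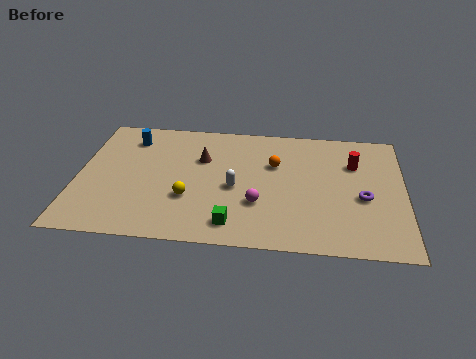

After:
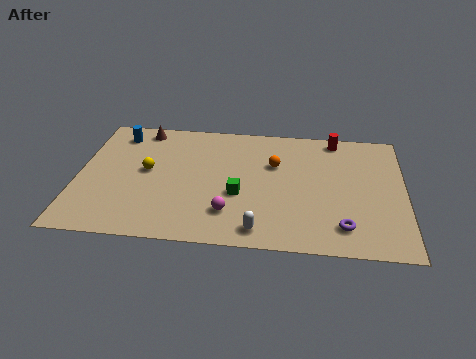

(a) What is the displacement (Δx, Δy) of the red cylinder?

(-0.9, 1.9)

The red cylinder started near (12.8, 6.6) and ended near (11.9, 8.5).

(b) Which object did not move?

the orange sphere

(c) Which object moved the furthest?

the brown cone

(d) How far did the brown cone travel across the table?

3.6

The brown cone was near (5.7, 6.3) before and (2.8, 8.4) after, so it travelled √(2.9² + 2.1²) ≈ 3.6 units.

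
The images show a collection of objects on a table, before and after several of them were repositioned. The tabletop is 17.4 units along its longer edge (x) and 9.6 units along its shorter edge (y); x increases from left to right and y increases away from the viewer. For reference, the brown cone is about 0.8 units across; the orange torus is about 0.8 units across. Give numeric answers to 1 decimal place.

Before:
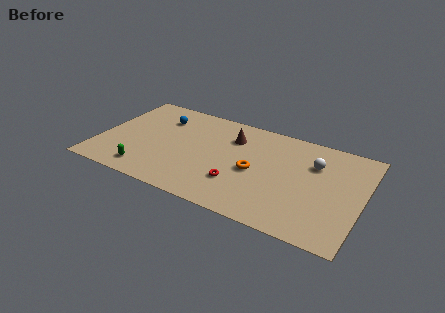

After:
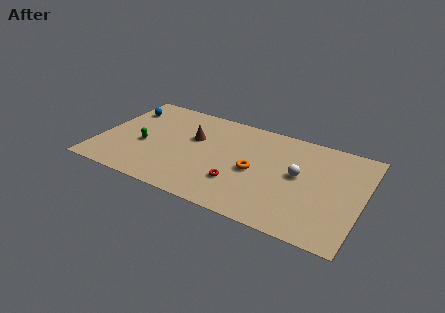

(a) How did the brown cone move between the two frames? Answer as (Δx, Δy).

(-2.5, -1.1)

The brown cone was at about (8.6, 7.1) and moved to about (6.1, 6.0).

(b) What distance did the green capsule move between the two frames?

2.5

The green capsule moved from about (3.5, 1.5) to (3.0, 4.0), a distance of √(0.5² + 2.5²) ≈ 2.5.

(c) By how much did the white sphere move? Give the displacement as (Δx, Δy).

(-0.9, -1.5)

From the two frames, the white sphere sits at roughly (14.1, 6.7) before and (13.2, 5.2) after.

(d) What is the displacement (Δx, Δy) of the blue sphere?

(-2.5, 0.1)

The blue sphere started near (3.7, 7.2) and ended near (1.2, 7.3).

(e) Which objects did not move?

the red torus and the orange torus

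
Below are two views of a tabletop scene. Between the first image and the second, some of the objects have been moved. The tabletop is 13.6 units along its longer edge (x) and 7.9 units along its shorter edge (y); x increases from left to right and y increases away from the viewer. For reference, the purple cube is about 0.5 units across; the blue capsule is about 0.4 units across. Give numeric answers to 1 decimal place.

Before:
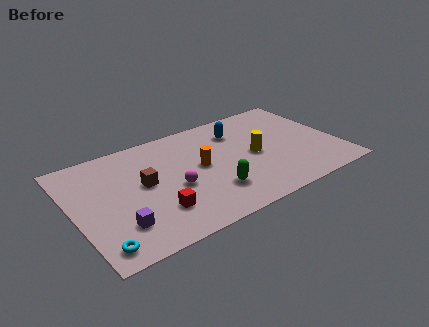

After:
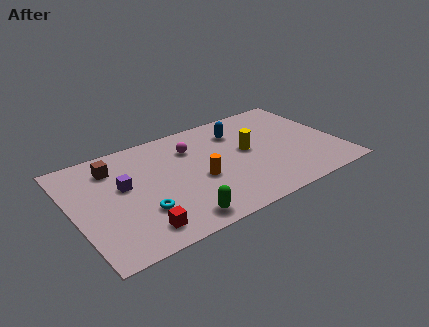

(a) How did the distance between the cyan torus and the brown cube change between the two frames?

-0.3

They were about 4.2 units apart before and 3.9 after — 0.3 units closer together.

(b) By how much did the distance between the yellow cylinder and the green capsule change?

+2.3

They were about 3.0 units apart before and 5.3 after — 2.3 units further apart.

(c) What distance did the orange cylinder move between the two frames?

0.9

From (6.5, 4.2) to (6.3, 3.3), the orange cylinder covered √(0.2² + 0.9²) ≈ 0.9 units.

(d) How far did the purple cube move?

2.7

The purple cube moved from about (2.0, 2.0) to (2.6, 4.6), a distance of √(0.6² + 2.6²) ≈ 2.7.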